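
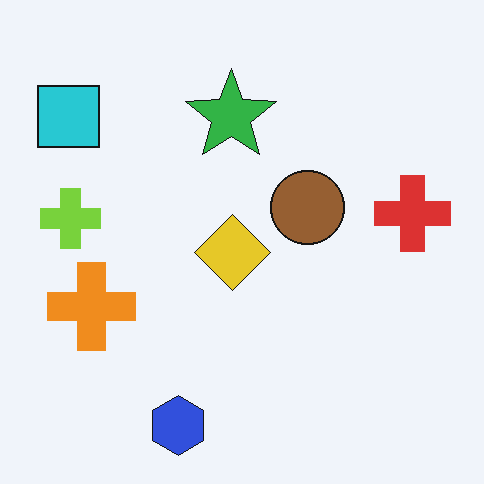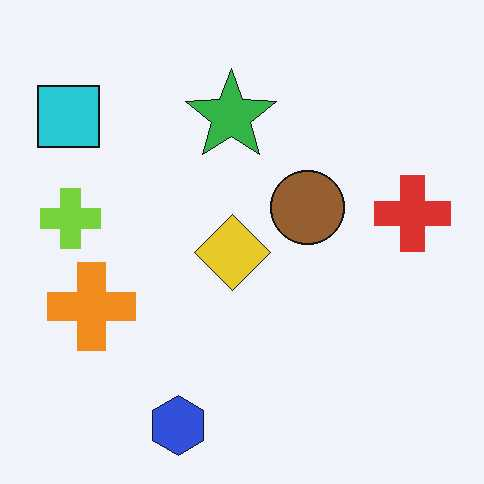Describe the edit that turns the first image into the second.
This is the original image given moderate JPEG compression.

Blocky 8×8 compression artifacts appear around shape edges and the flat background shows ringing — characteristic JPEG degradation.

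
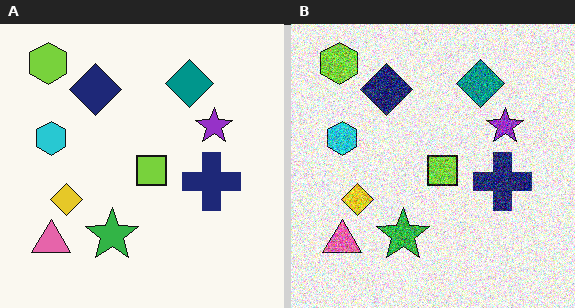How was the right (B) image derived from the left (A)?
The transformation is: degraded with heavy additive noise.

Random speckle covers the whole image, including the flat background.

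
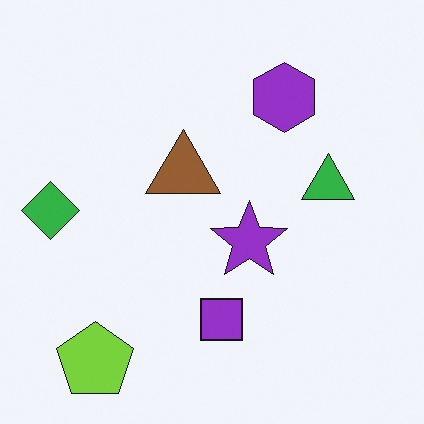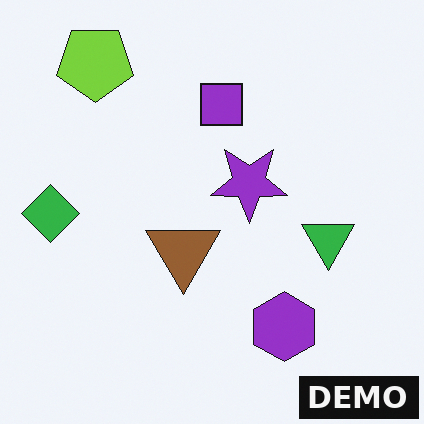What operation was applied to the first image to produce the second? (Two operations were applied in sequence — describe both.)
Flipped vertically (top ↔ bottom), then watermarked with the text "DEMO" in the lower-right corner.

The lime pentagon is in the bottom-left of the first image and the top-left of the second — shapes on opposite sides of the horizontal midline have swapped in a mirror flip. A dark label reading "DEMO" appears in the lower-right corner.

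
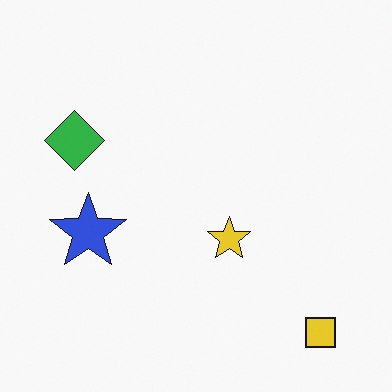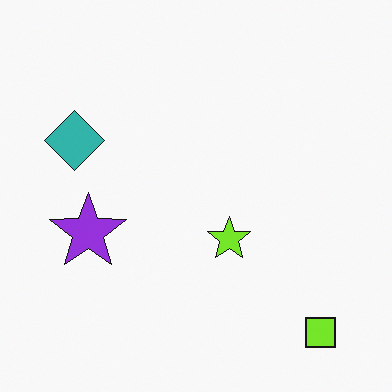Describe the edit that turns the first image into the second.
The transformation is: hue-shifted by a small amount.

Every shape's color has rotated by the same amount around the hue wheel — a uniform hue shift.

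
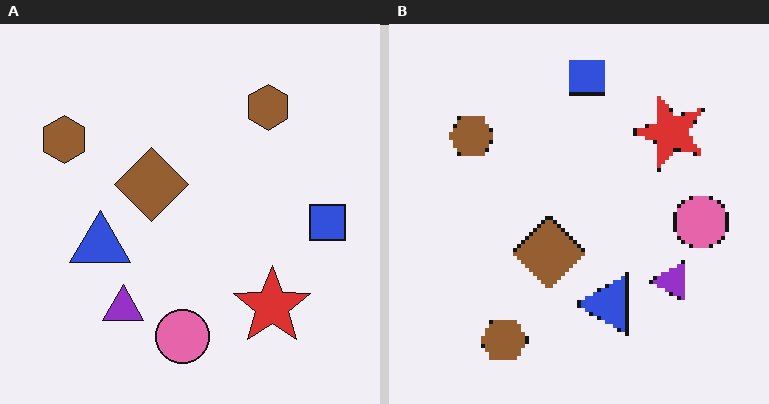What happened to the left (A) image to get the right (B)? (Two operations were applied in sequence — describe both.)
The right (B) image is the left (A) mildly pixelated, then rotated 90° counter-clockwise.

Shapes are reduced to large square blocks; fine edges and outlines are lost — a downscale-then-upscale (mosaic) effect. The blue square sits in the right of the left (A) image and the top of the right (B) — consistent with a whole-image 90° counter-clockwise rotation.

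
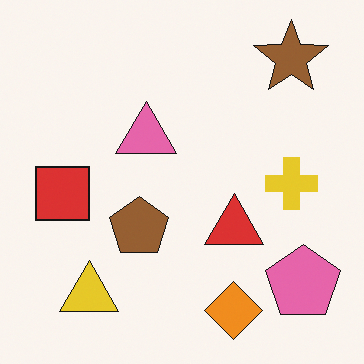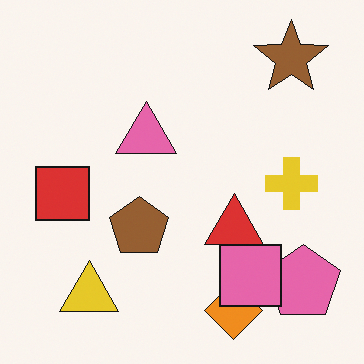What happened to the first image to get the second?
It was overlaid with an additional pink square.

A pink square appears in the second image that is absent from the first.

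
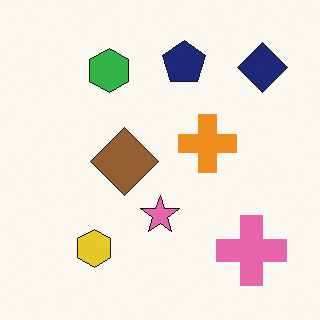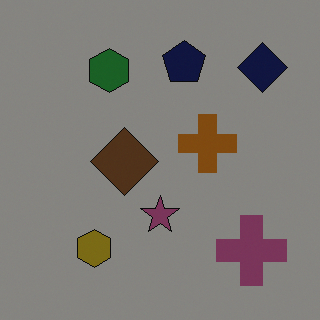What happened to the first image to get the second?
It was substantially darkened.

Every pixel — background and shapes alike — is uniformly darkened.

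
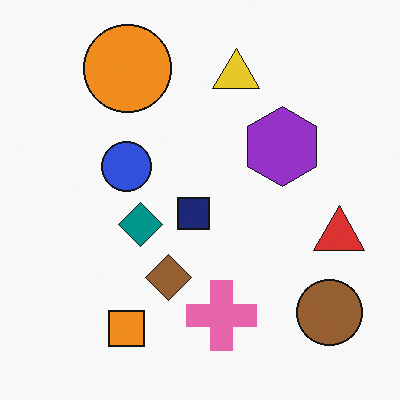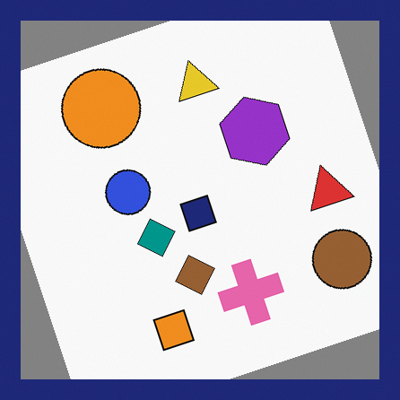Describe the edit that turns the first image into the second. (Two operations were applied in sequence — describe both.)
This is the original image rotated counter-clockwise by a clearly visible amount, then framed with a navy border.

Every shape is tilted by the same angle and the image corners show triangular fill wedges — a whole-image rotation by a non-right angle. A solid navy frame runs around the edge of the second image, with the content slightly shrunk inside it.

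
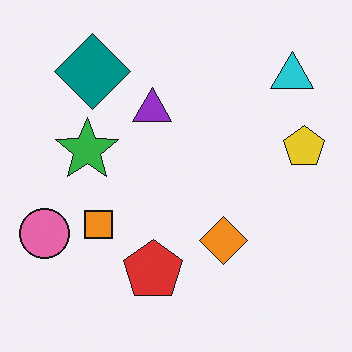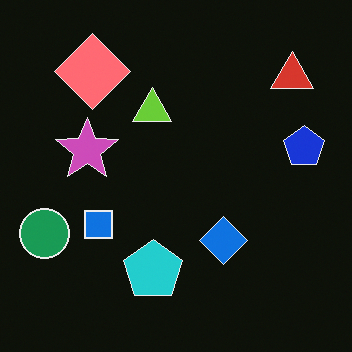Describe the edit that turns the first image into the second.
It was color-inverted (negative).

The light background has become dark and every shape's color is its complement — a photographic negative.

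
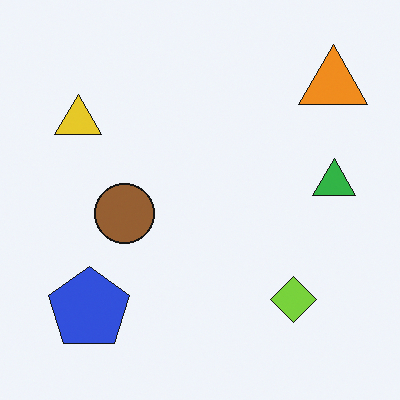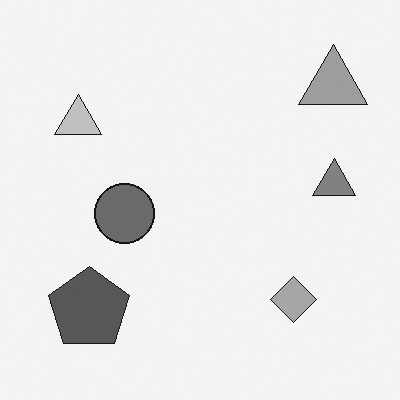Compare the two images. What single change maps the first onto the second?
It was converted to grayscale.

All color is removed — every shape is now a shade of grey.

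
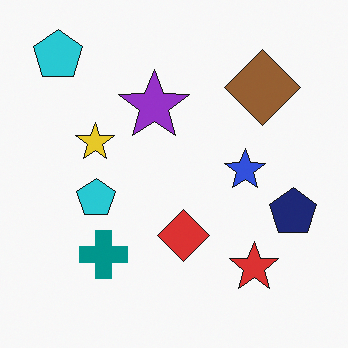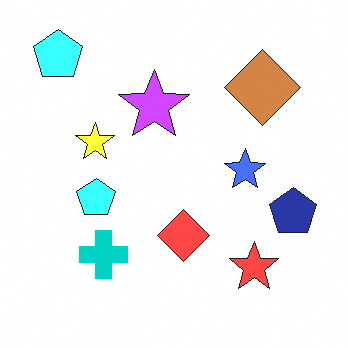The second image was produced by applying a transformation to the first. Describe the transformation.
Substantially brightened.

Every pixel — background and shapes alike — is uniformly brightened.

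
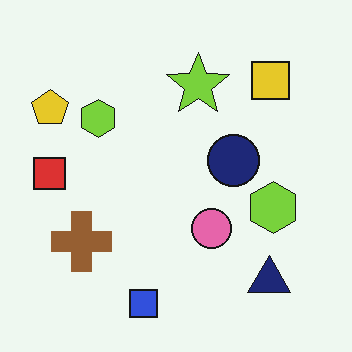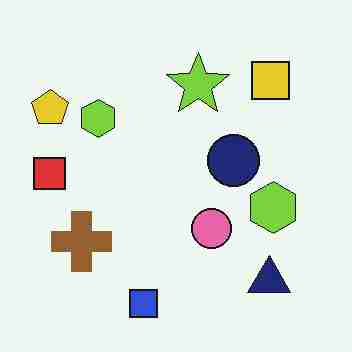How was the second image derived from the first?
This is the original image heavily JPEG-compressed with obvious blocking artifacts.

Blocky 8×8 compression artifacts appear around shape edges and the flat background shows ringing — characteristic JPEG degradation.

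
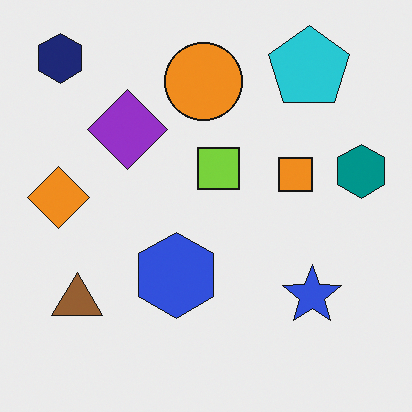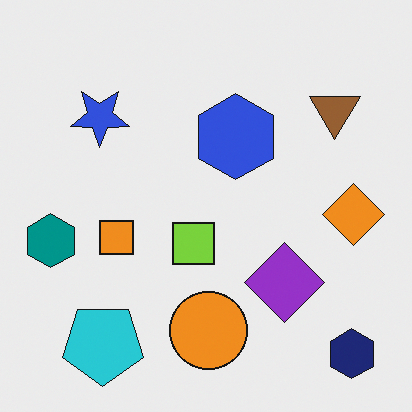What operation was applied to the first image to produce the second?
Rotated 180°.

The navy hexagon sits in the top-left of the first image and the bottom-right of the second — consistent with a whole-image 180° rotation.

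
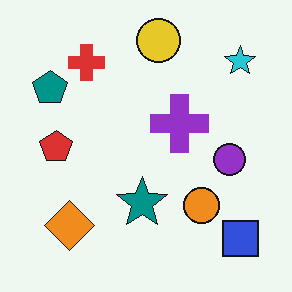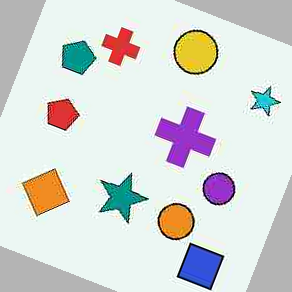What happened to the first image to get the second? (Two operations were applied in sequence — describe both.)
This is the original image degraded with heavy JPEG compression, then rotated clockwise by a clearly visible amount.

Blocky 8×8 compression artifacts appear around shape edges and the flat background shows ringing — characteristic JPEG degradation. Every shape is tilted by the same angle and the image corners show triangular fill wedges — a whole-image rotation by a non-right angle.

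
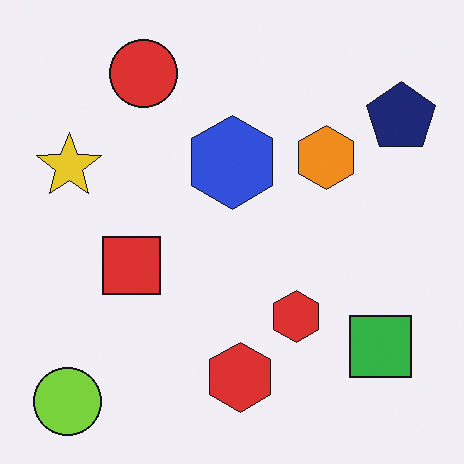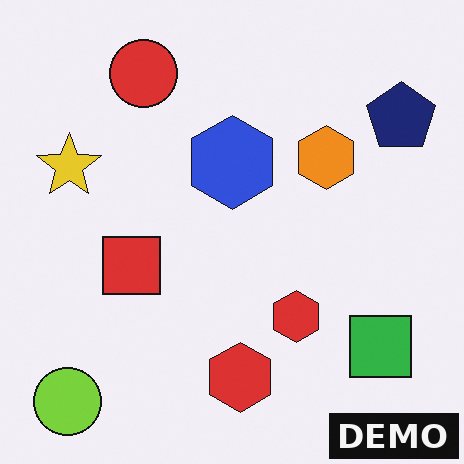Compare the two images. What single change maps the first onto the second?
The image was watermarked with the text "DEMO" in the lower-right corner.

A dark label reading "DEMO" appears in the lower-right corner.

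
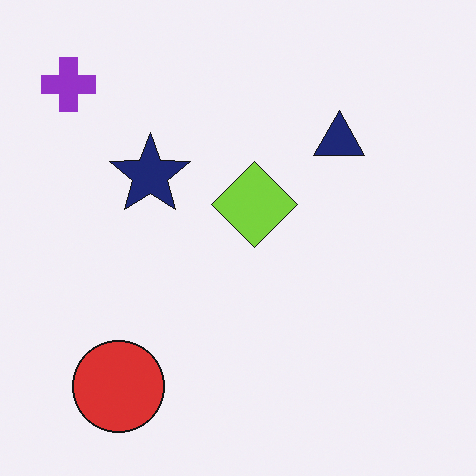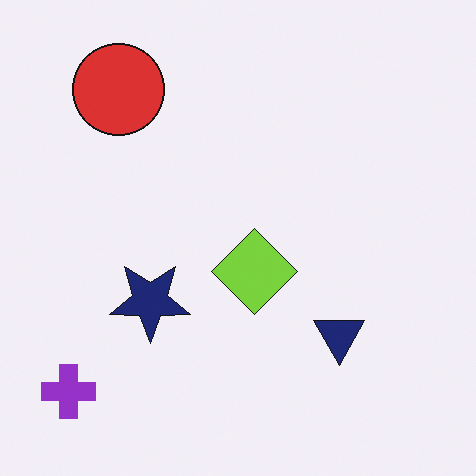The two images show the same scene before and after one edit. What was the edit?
This is the original image flipped vertically (top ↔ bottom).

The purple cross is in the top-left of the first image and the bottom-left of the second — shapes on opposite sides of the horizontal midline have swapped in a mirror flip.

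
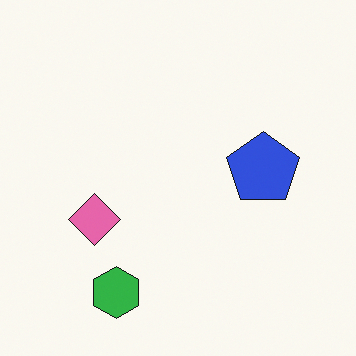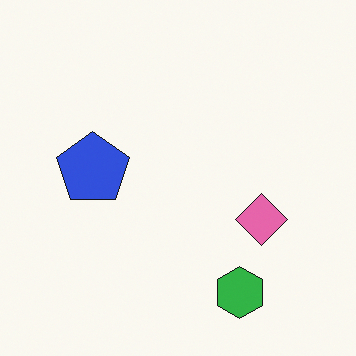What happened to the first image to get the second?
The image was flipped horizontally (left ↔ right).

The blue pentagon is in the right of the first image and the left of the second — shapes on opposite sides of the vertical midline have swapped in a mirror flip.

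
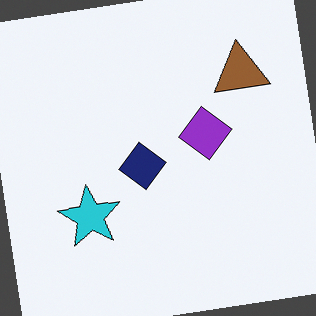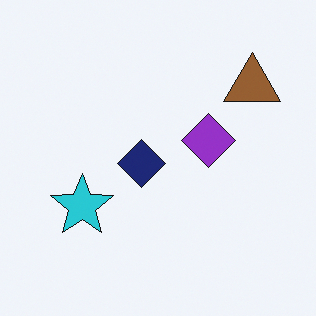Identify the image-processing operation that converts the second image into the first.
The first image is the second rotated counter-clockwise by a slight angle.

Every shape is tilted by the same angle and the image corners show triangular fill wedges — a whole-image rotation by a non-right angle.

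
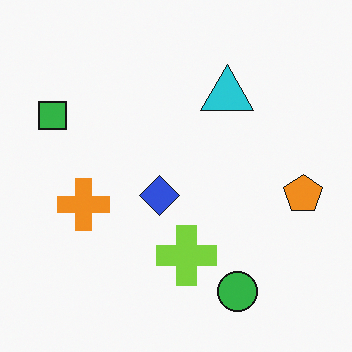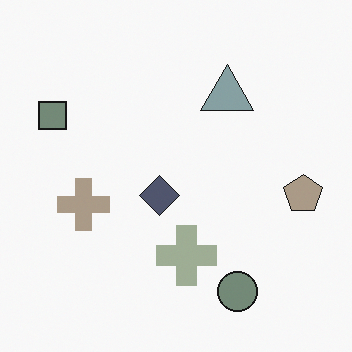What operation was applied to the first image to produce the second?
This is the original image heavily desaturated.

All colors are more muted and greyish — a global saturation change.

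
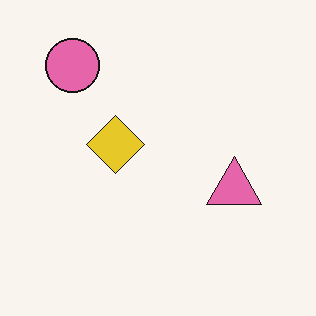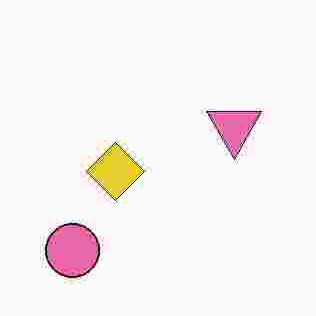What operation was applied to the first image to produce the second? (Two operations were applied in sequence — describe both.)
The image was heavily JPEG-compressed with obvious blocking artifacts, then flipped vertically (top ↔ bottom).

Blocky 8×8 compression artifacts appear around shape edges and the flat background shows ringing — characteristic JPEG degradation. The pink circle is in the top-left of the first image and the bottom-left of the second — shapes on opposite sides of the horizontal midline have swapped in a mirror flip.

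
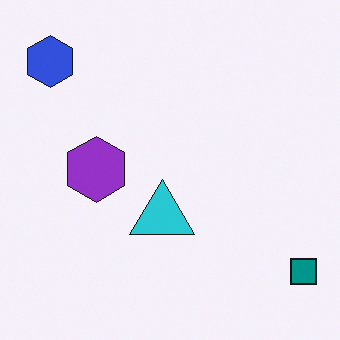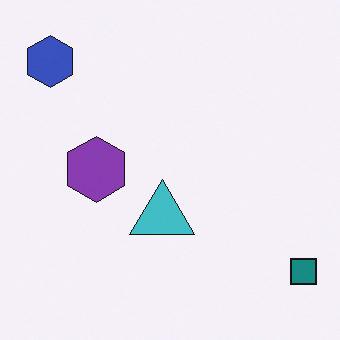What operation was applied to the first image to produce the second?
This is the original image slightly desaturated.

All colors are more muted and greyish — a global saturation change.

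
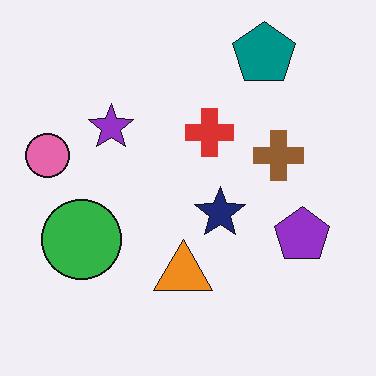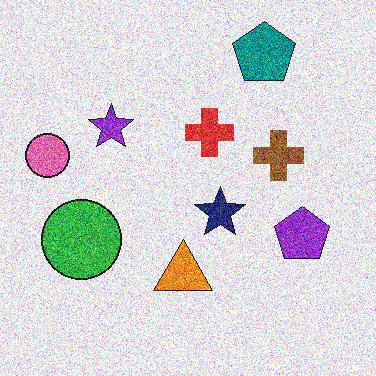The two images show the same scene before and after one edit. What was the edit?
The image was degraded with heavy additive noise.

Random speckle covers the whole image, including the flat background.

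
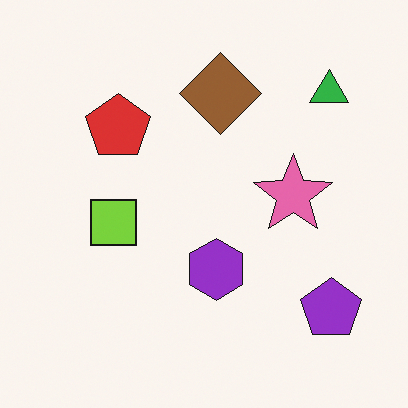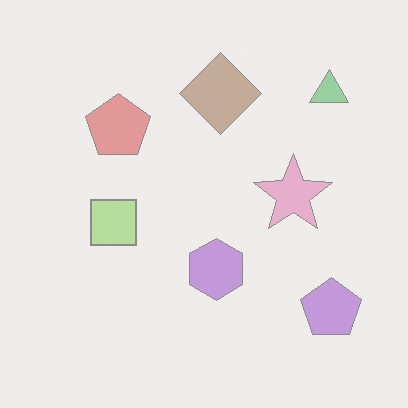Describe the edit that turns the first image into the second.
The transformation is: washed out (contrast reduced).

Tones are pushed toward mid-grey across the whole image — a global contrast change.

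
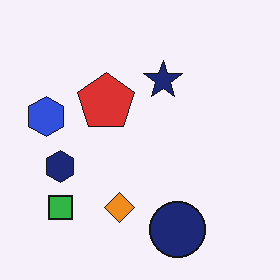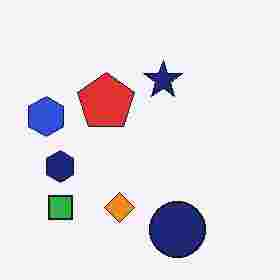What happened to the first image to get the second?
The transformation is: heavily JPEG-compressed with obvious blocking artifacts.

Blocky 8×8 compression artifacts appear around shape edges and the flat background shows ringing — characteristic JPEG degradation.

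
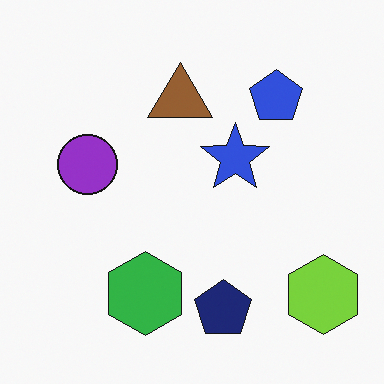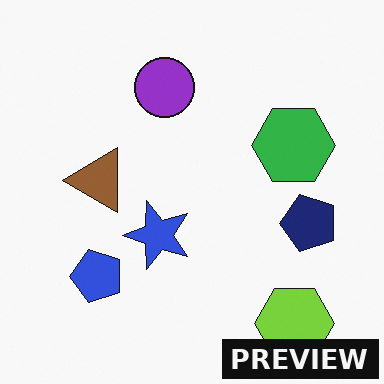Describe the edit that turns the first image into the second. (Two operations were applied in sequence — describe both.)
The second image is the first transposed (reflected across the top-left ↔ bottom-right diagonal), then watermarked with the text "PREVIEW" in the lower-right corner.

Shapes have swapped their row and column positions — what was in the top-right is now in the bottom-left — a diagonal reflection. A dark label reading "PREVIEW" appears in the lower-right corner.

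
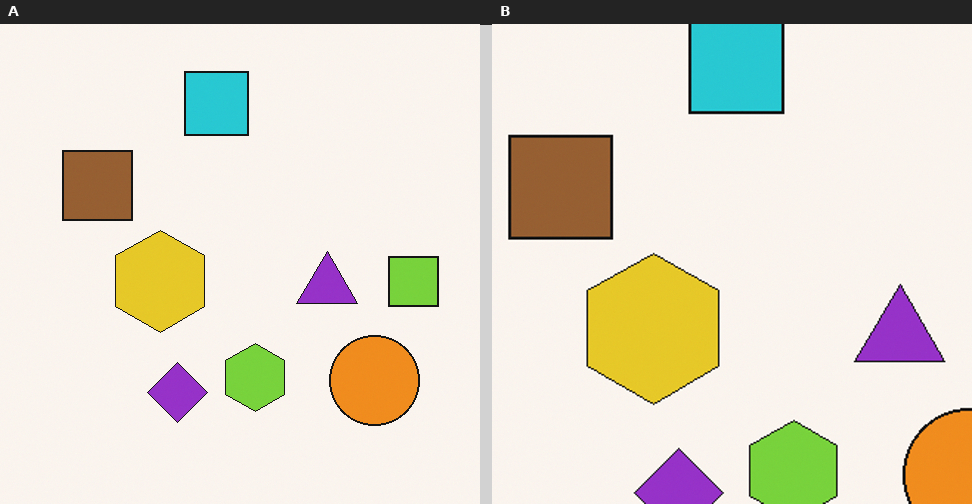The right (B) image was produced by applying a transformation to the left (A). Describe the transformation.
The image was cropped to a modestly smaller region and rescaled.

The visible shapes are larger and the field of view is narrower; shapes near the original edges may be partly or wholly outside the frame — a crop-and-rescale.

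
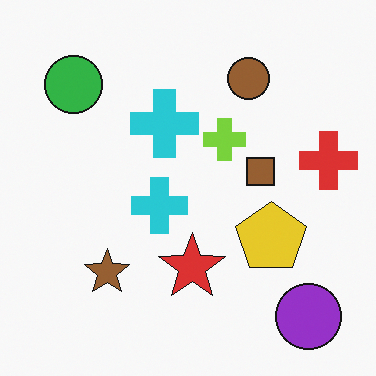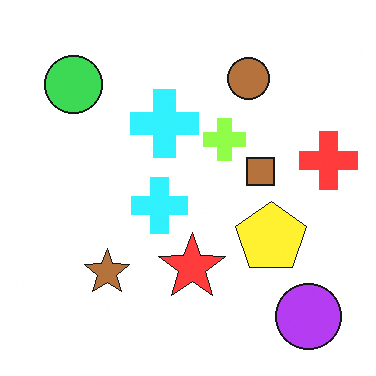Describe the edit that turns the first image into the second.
The transformation is: slightly brightened.

Every pixel — background and shapes alike — is uniformly brightened.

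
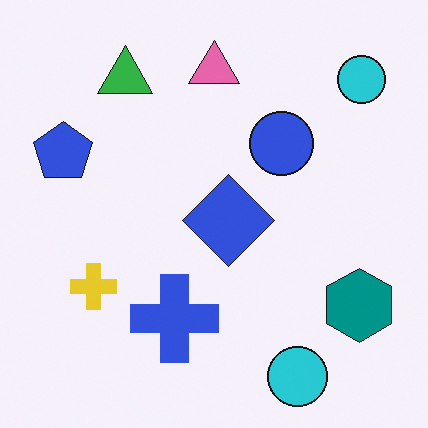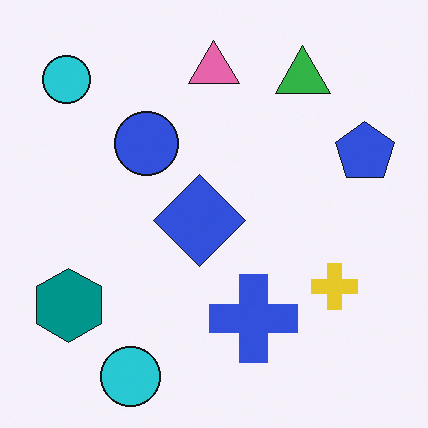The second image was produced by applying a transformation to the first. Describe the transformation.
The transformation is: flipped horizontally (left ↔ right).

The blue pentagon is in the left of the first image and the right of the second — shapes on opposite sides of the vertical midline have swapped in a mirror flip.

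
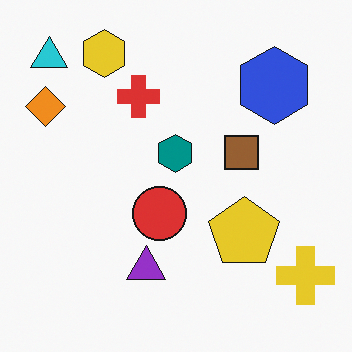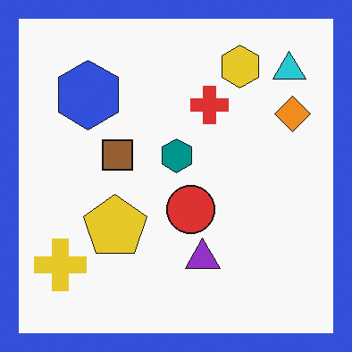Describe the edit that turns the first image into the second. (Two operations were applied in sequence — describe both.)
It was flipped horizontally (left ↔ right), then framed with a blue border.

The orange diamond is in the top-left of the first image and the top-right of the second — shapes on opposite sides of the vertical midline have swapped in a mirror flip. A solid blue frame runs around the edge of the second image, with the content slightly shrunk inside it.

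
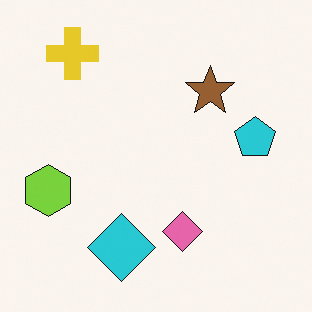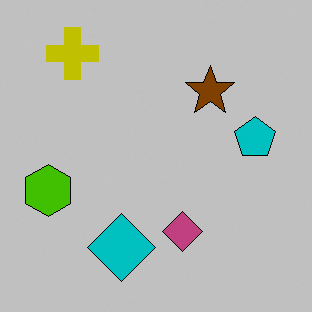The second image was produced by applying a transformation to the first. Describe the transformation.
It was heavily posterized to just a handful of flat colors.

Each flat color has snapped to a coarser quantized level — most visibly, the near-white background has dropped to a flat grey.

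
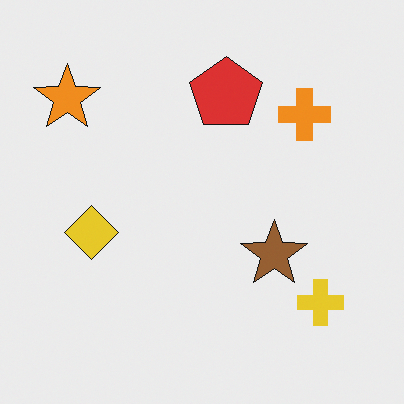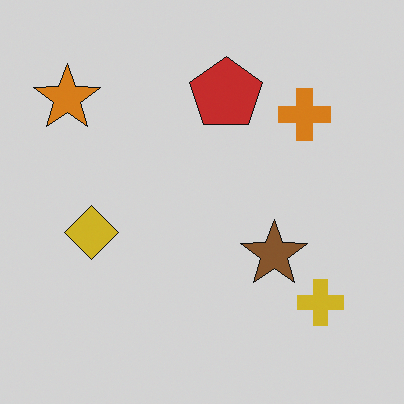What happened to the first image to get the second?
It was darkened a little.

Every pixel — background and shapes alike — is uniformly darkened.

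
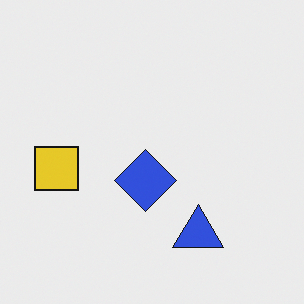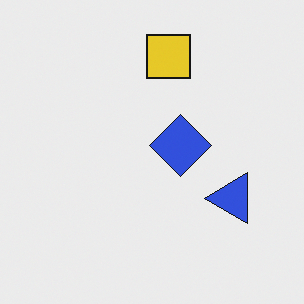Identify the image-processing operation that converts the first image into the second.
The transformation is: transposed (reflected across the top-left ↔ bottom-right diagonal).

Shapes have swapped their row and column positions — what was in the top-right is now in the bottom-left — a diagonal reflection.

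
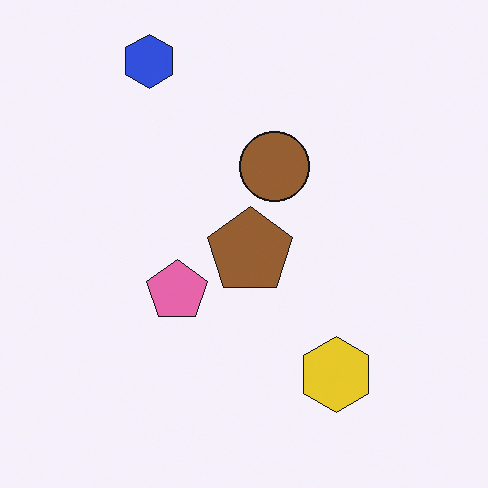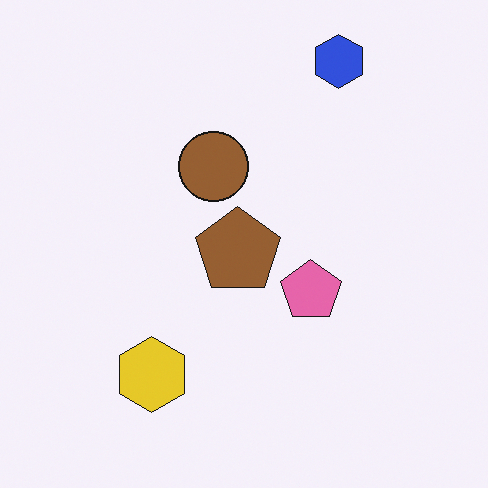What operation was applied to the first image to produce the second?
The image was flipped horizontally (left ↔ right).

The blue hexagon is in the top-left of the first image and the top-right of the second — shapes on opposite sides of the vertical midline have swapped in a mirror flip.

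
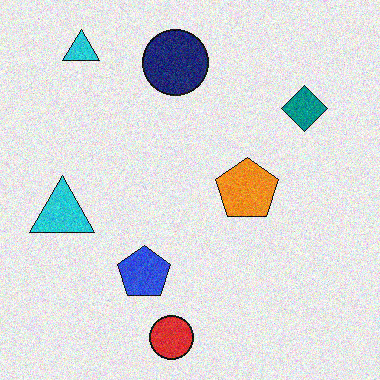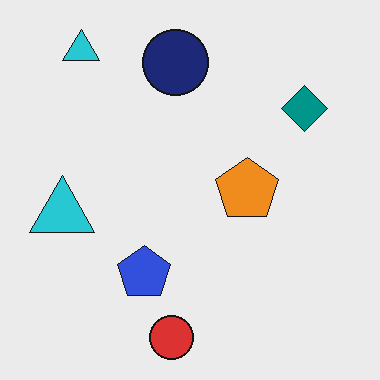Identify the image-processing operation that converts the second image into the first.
It was degraded with visible gaussian noise.

Random speckle covers the whole image, including the flat background.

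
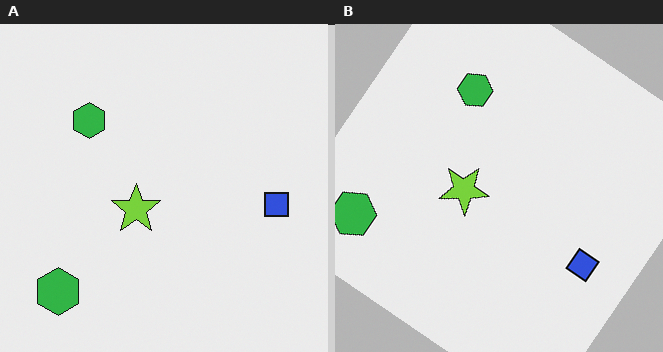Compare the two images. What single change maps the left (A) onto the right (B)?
Rotated clockwise by a large amount — several tens of degrees.

Every shape is tilted by the same angle and the image corners show triangular fill wedges — a whole-image rotation by a non-right angle.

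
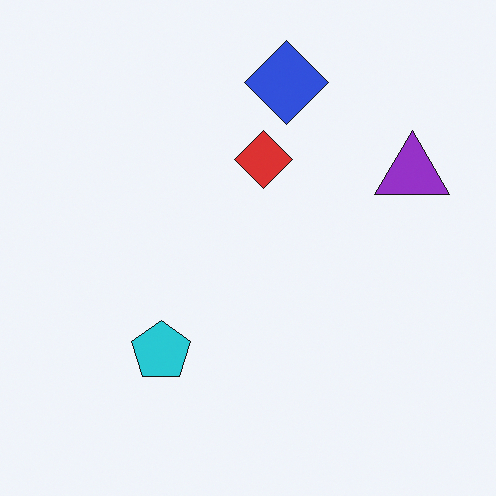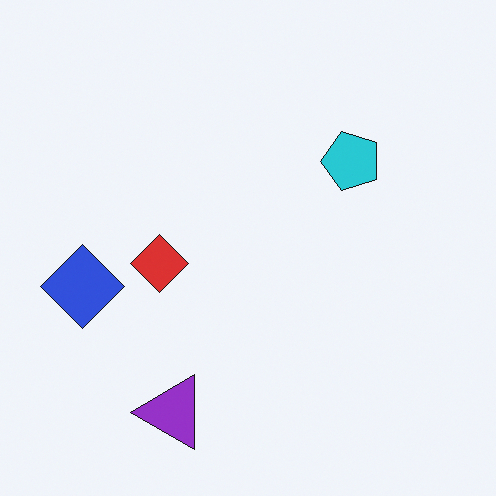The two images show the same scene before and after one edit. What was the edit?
This is the original image transposed (reflected across the top-left ↔ bottom-right diagonal).

Shapes have swapped their row and column positions — what was in the top-right is now in the bottom-left — a diagonal reflection.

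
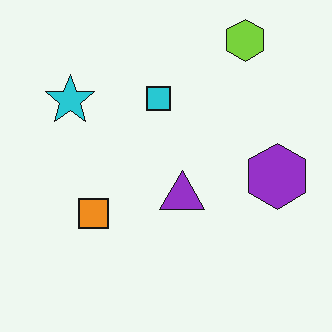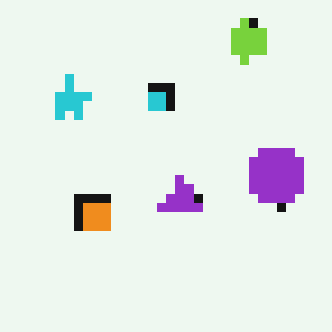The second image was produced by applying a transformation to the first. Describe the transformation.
Coarsely pixelated.

Shapes are reduced to large square blocks; fine edges and outlines are lost — a downscale-then-upscale (mosaic) effect.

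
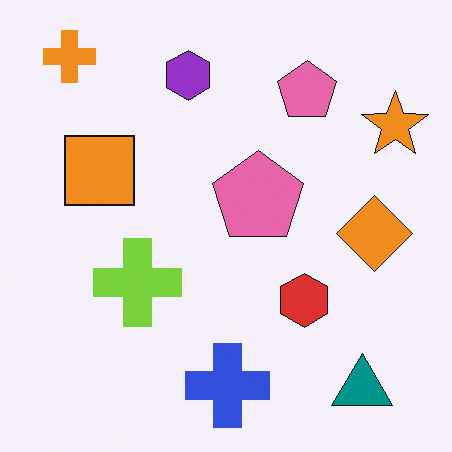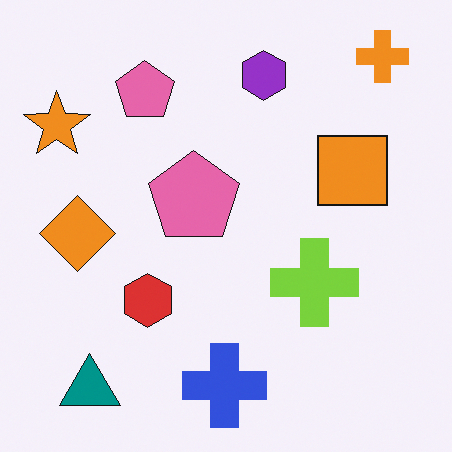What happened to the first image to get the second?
It was flipped horizontally (left ↔ right).

The orange star is in the top-right of the first image and the top-left of the second — shapes on opposite sides of the vertical midline have swapped in a mirror flip.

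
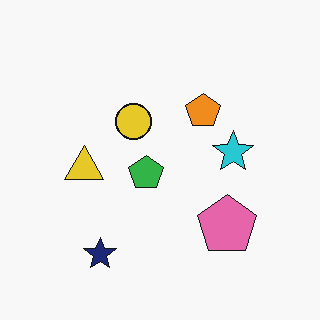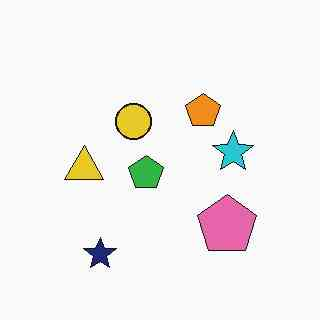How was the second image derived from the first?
The transformation is: given moderate JPEG compression.

Blocky 8×8 compression artifacts appear around shape edges and the flat background shows ringing — characteristic JPEG degradation.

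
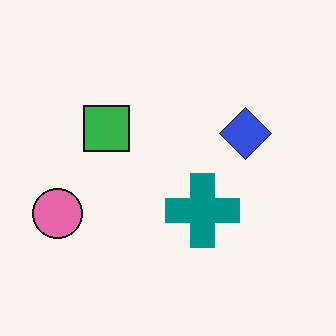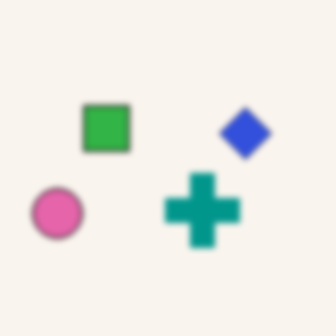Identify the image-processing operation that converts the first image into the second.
The image was moderately blurred.

Shape edges and outlines are uniformly softened across the whole image.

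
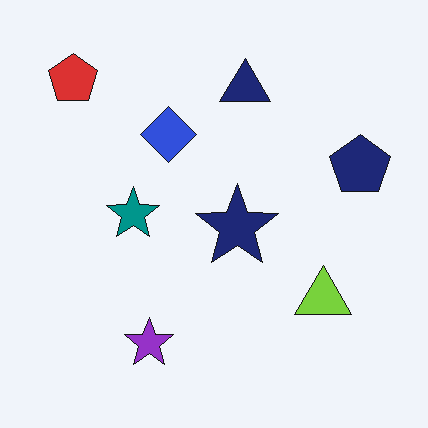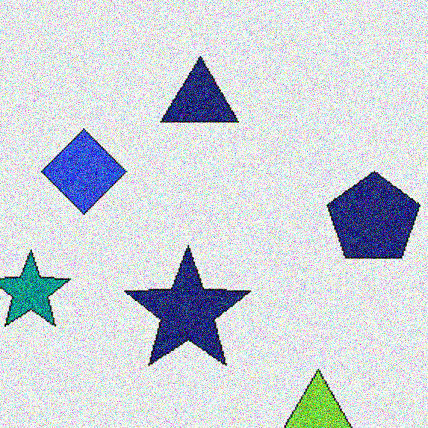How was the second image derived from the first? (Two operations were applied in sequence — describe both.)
It was cropped to a modestly smaller region and rescaled, then degraded with heavy additive noise.

The visible shapes are larger and the field of view is narrower; shapes near the original edges may be partly or wholly outside the frame — a crop-and-rescale. Random speckle covers the whole image, including the flat background.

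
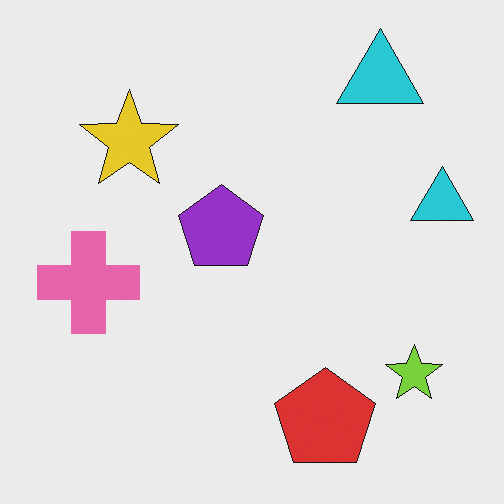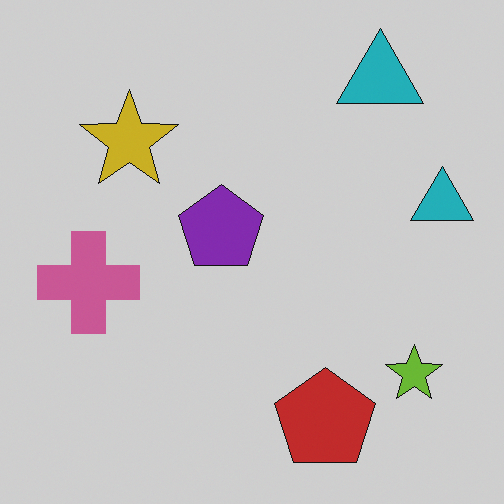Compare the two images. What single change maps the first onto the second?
The image was slightly darkened.

Every pixel — background and shapes alike — is uniformly darkened.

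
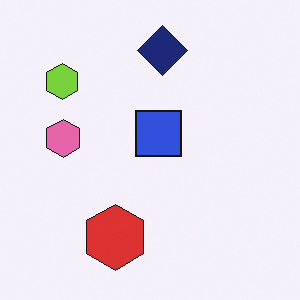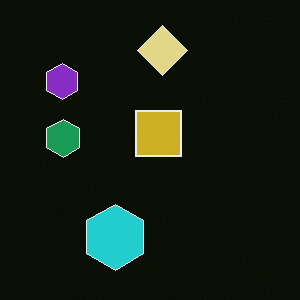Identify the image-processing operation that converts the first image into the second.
The second image is the first color-inverted (negative).

The light background has become dark and every shape's color is its complement — a photographic negative.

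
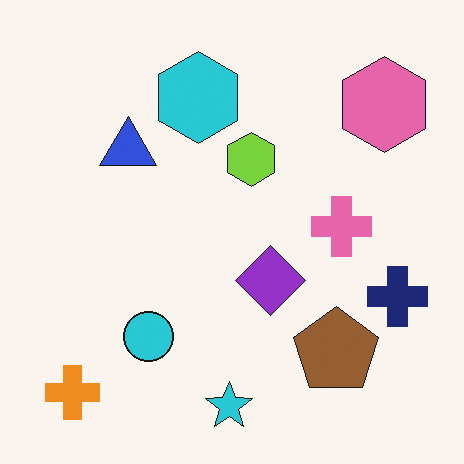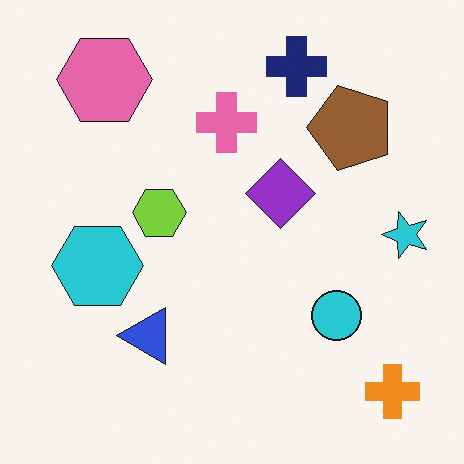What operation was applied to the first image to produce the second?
Rotated 90° counter-clockwise.

The orange cross sits in the bottom-left of the first image and the bottom-right of the second — consistent with a whole-image 90° counter-clockwise rotation.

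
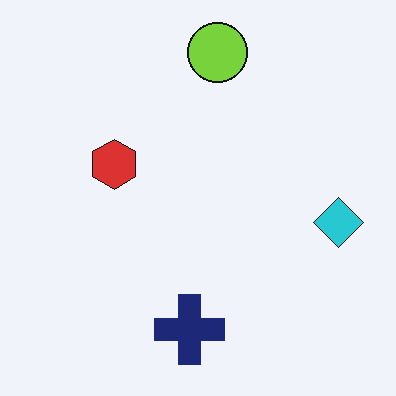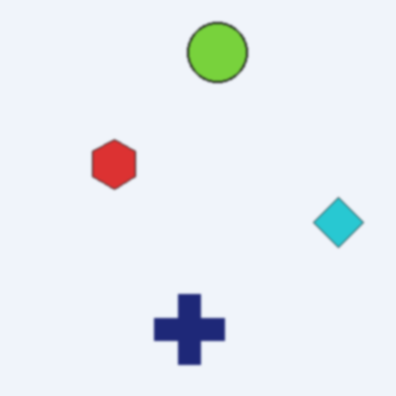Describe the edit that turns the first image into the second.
The image was given a subtle gaussian blur.

Shape edges and outlines are uniformly softened across the whole image.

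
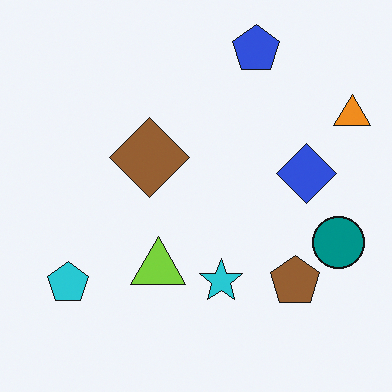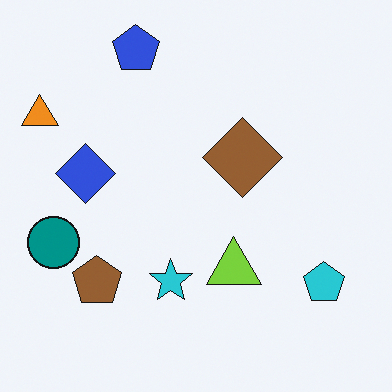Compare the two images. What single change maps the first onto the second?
The second image is the first flipped horizontally (left ↔ right).

The orange triangle is in the top-right of the first image and the top-left of the second — shapes on opposite sides of the vertical midline have swapped in a mirror flip.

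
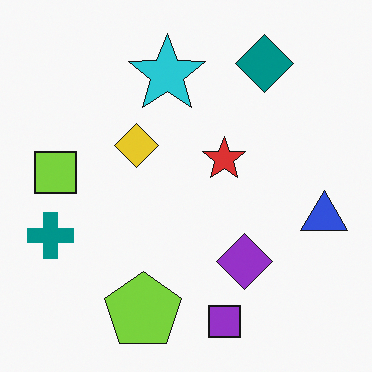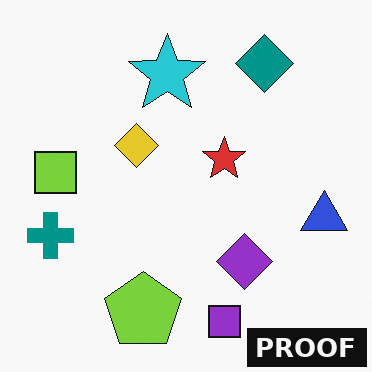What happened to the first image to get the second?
The second image is the first watermarked with the text "PROOF" in the lower-right corner.

A dark label reading "PROOF" appears in the lower-right corner.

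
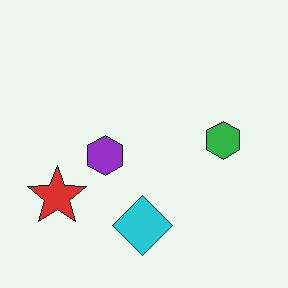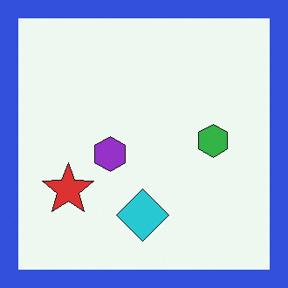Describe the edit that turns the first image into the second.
Framed with a blue border.

A solid blue frame runs around the edge of the second image, with the content slightly shrunk inside it.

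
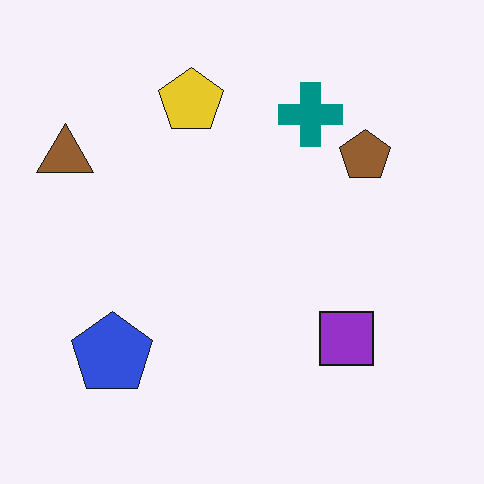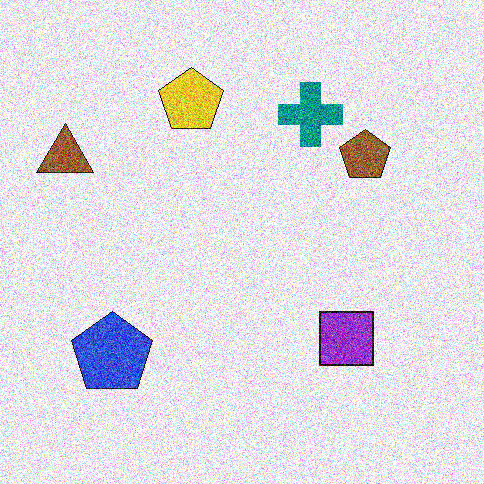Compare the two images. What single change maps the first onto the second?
The image was degraded with a thick layer of grain.

Random speckle covers the whole image, including the flat background.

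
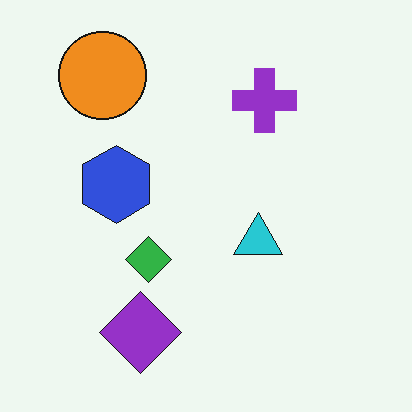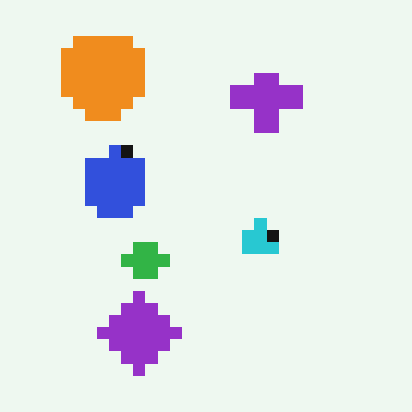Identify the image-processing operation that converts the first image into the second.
The image was coarsely pixelated.

Shapes are reduced to large square blocks; fine edges and outlines are lost — a downscale-then-upscale (mosaic) effect.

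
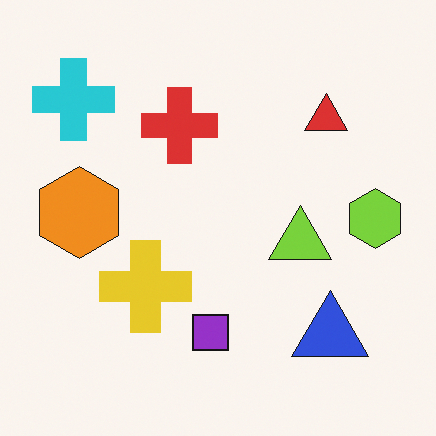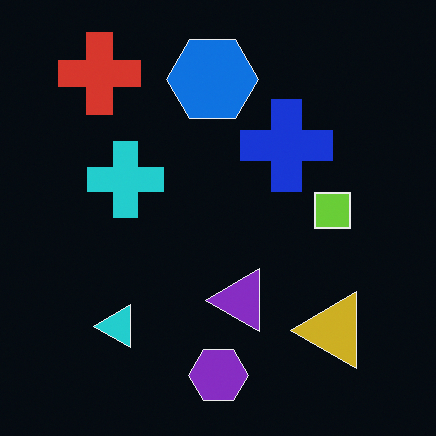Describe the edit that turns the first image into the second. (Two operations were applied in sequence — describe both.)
Color-inverted (negative), then transposed (reflected across the top-left ↔ bottom-right diagonal).

The light background has become dark and every shape's color is its complement — a photographic negative. Shapes have swapped their row and column positions — what was in the top-right is now in the bottom-left — a diagonal reflection.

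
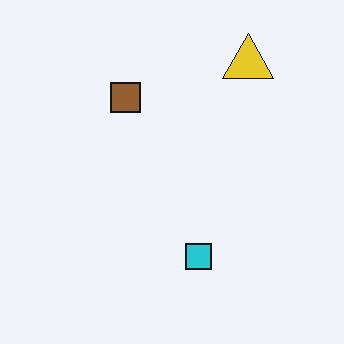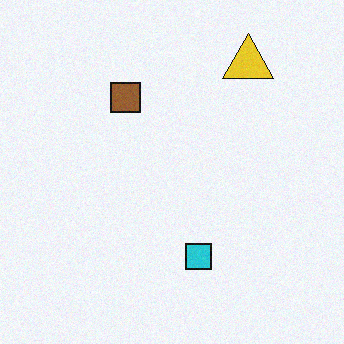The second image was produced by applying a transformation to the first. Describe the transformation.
It was degraded with a light layer of grain.

Random speckle covers the whole image, including the flat background.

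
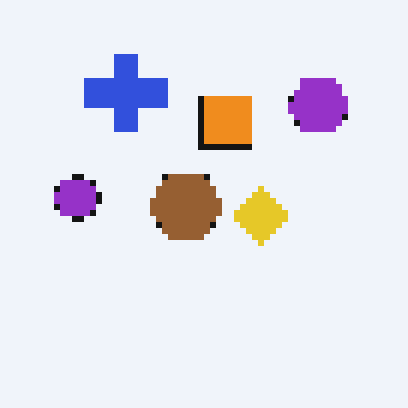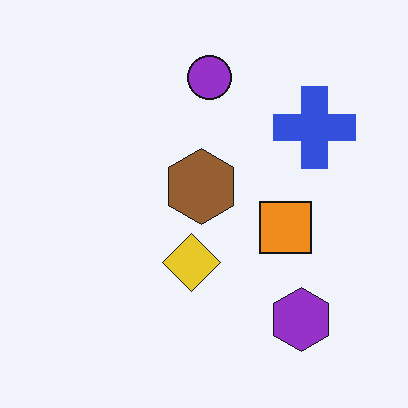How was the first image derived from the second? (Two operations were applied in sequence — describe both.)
The first image is the second rotated 90° counter-clockwise, then moderately pixelated.

The purple hexagon sits in the bottom-right of the second image and the top-right of the first — consistent with a whole-image 90° counter-clockwise rotation. Shapes are reduced to large square blocks; fine edges and outlines are lost — a downscale-then-upscale (mosaic) effect.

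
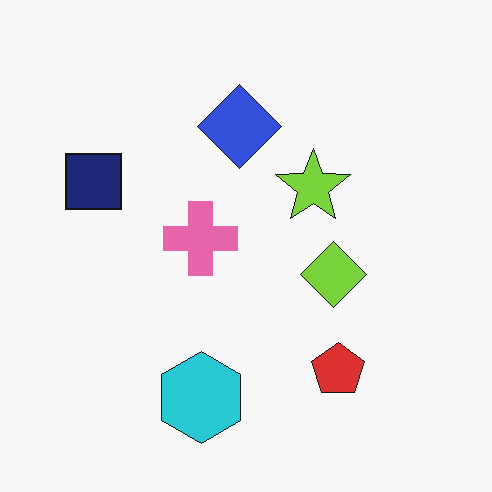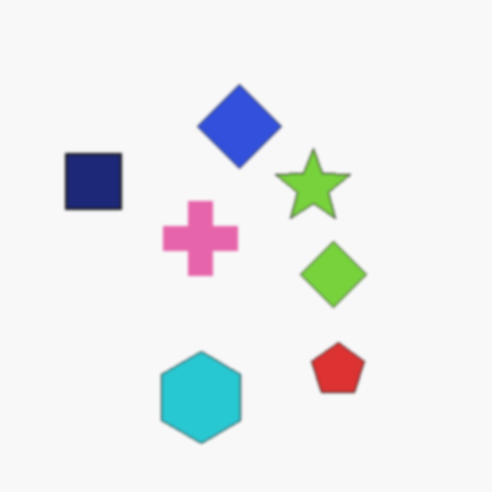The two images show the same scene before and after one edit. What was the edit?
The image was given a subtle gaussian blur.

Shape edges and outlines are uniformly softened across the whole image.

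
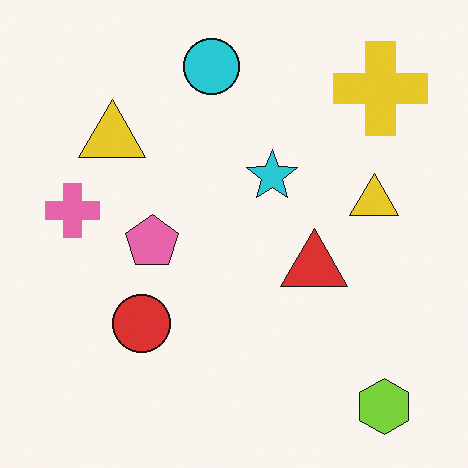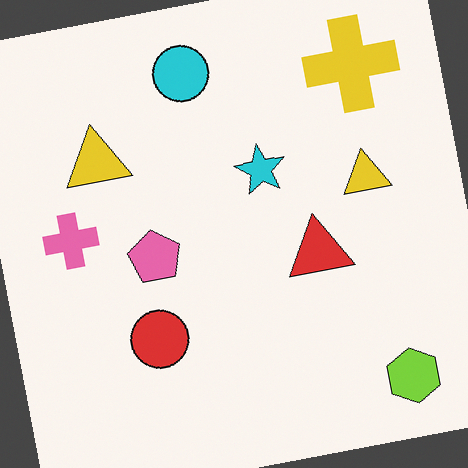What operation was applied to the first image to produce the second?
The image was rotated counter-clockwise by a small amount.

Every shape is tilted by the same angle and the image corners show triangular fill wedges — a whole-image rotation by a non-right angle.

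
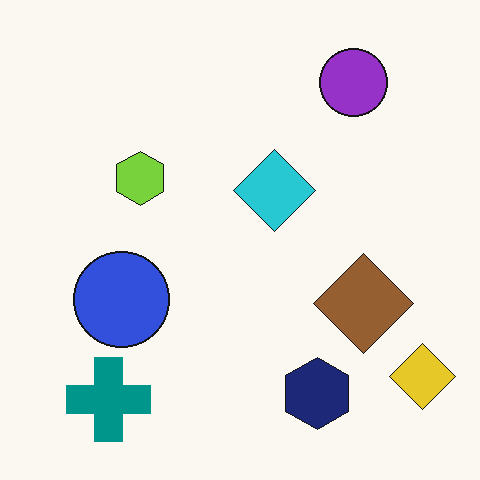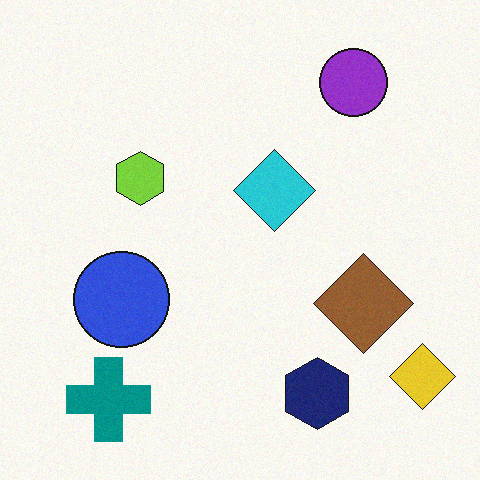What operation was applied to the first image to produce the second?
The image was degraded with subtle gaussian noise.

Random speckle covers the whole image, including the flat background.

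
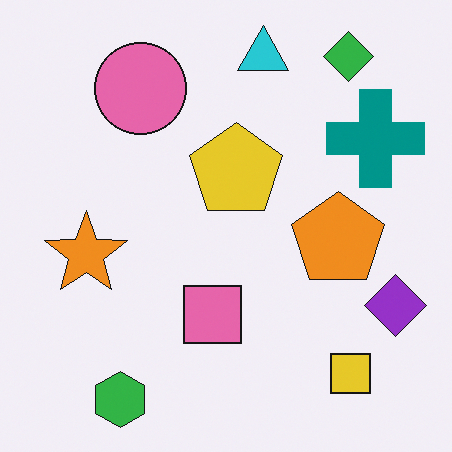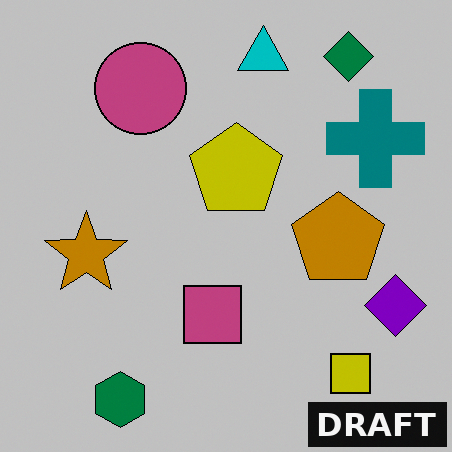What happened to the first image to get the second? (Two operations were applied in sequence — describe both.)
It was heavily posterized to just a handful of flat colors, then watermarked with the text "DRAFT" in the lower-right corner.

Each flat color has snapped to a coarser quantized level — most visibly, the near-white background has dropped to a flat grey. A dark label reading "DRAFT" appears in the lower-right corner.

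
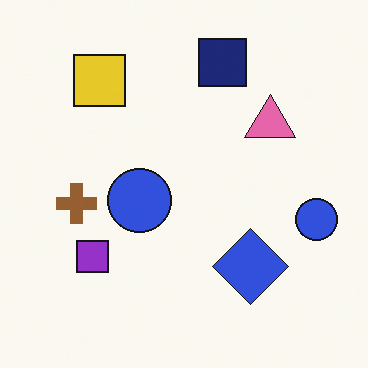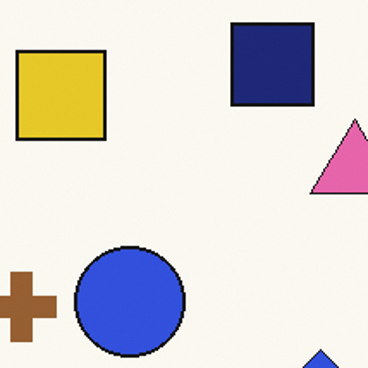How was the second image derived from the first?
The image was cropped tightly and scaled back up.

The visible shapes are larger and the field of view is narrower; shapes near the original edges may be partly or wholly outside the frame — a crop-and-rescale.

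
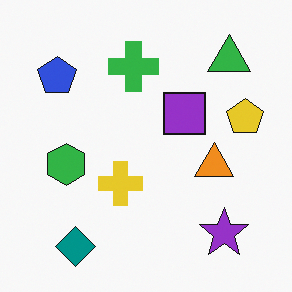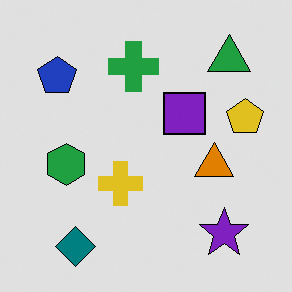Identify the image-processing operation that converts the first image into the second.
It was posterized to a reduced palette.

Each flat color has snapped to a coarser quantized level — most visibly, the near-white background has dropped to a flat grey.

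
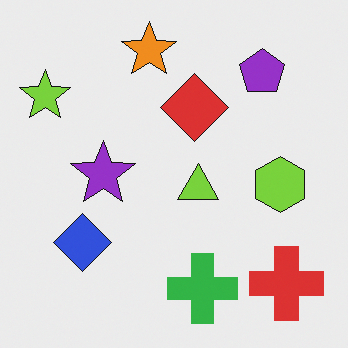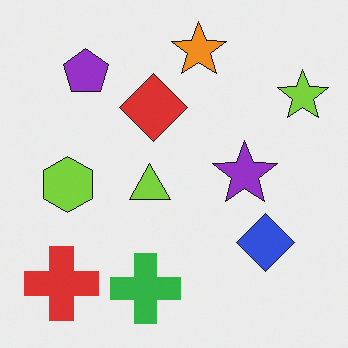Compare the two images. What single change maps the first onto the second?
Flipped horizontally (left ↔ right).

The lime star is in the top-left of the first image and the top-right of the second — shapes on opposite sides of the vertical midline have swapped in a mirror flip.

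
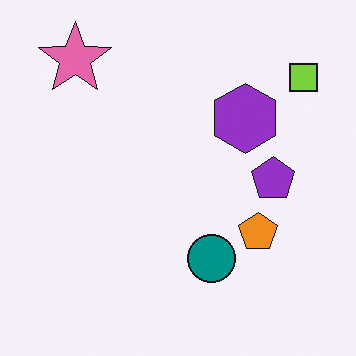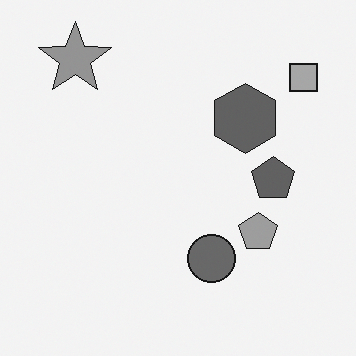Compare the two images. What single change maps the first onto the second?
Converted to grayscale.

All color is removed — every shape is now a shade of grey.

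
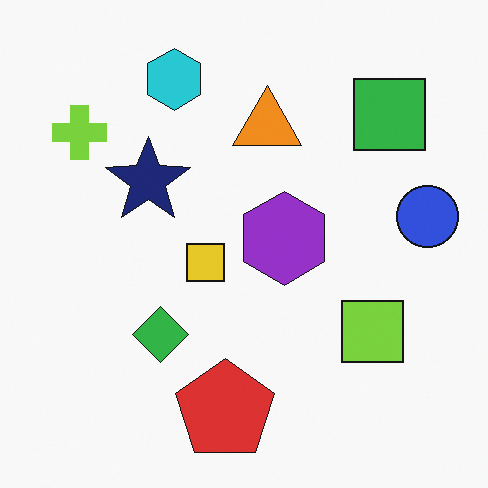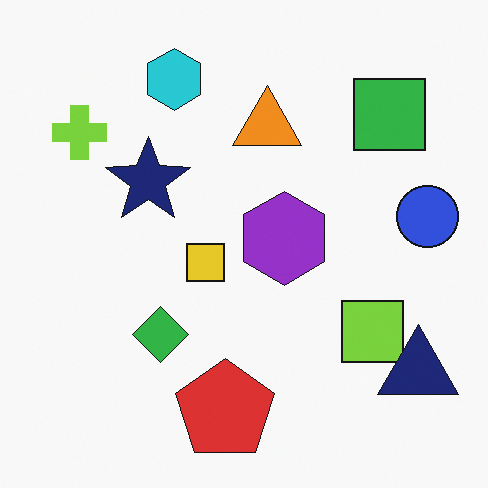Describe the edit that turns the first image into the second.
The image was overlaid with an additional navy triangle.

A navy triangle appears in the second image that is absent from the first.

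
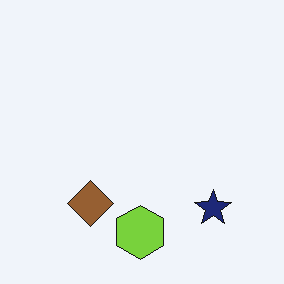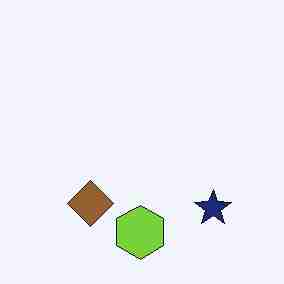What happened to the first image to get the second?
The transformation is: degraded with heavy JPEG compression.

Blocky 8×8 compression artifacts appear around shape edges and the flat background shows ringing — characteristic JPEG degradation.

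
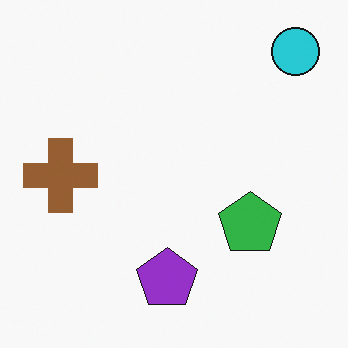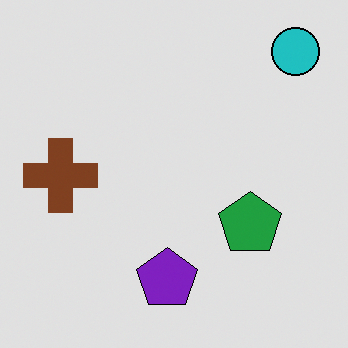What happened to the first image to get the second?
Posterized to a reduced palette.

Each flat color has snapped to a coarser quantized level — most visibly, the near-white background has dropped to a flat grey.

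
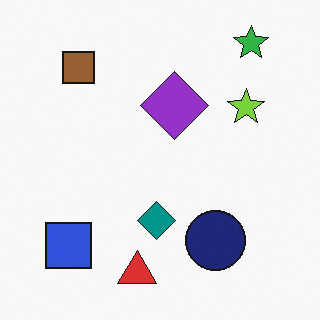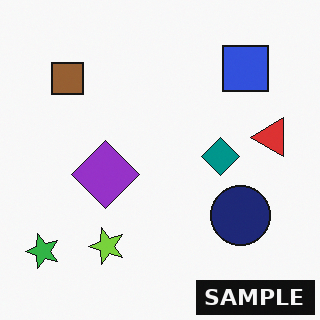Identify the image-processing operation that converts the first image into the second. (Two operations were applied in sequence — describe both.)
It was transposed (reflected across the top-left ↔ bottom-right diagonal), then watermarked with the text "SAMPLE" in the lower-right corner.

Shapes have swapped their row and column positions — what was in the top-right is now in the bottom-left — a diagonal reflection. A dark label reading "SAMPLE" appears in the lower-right corner.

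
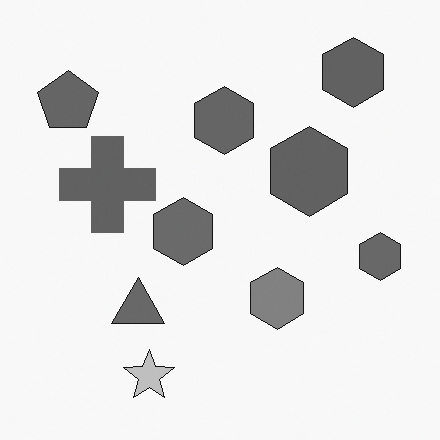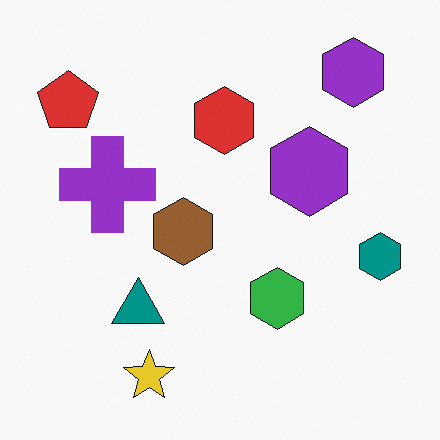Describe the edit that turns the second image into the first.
The first image is the second converted to grayscale.

All color is removed — every shape is now a shade of grey.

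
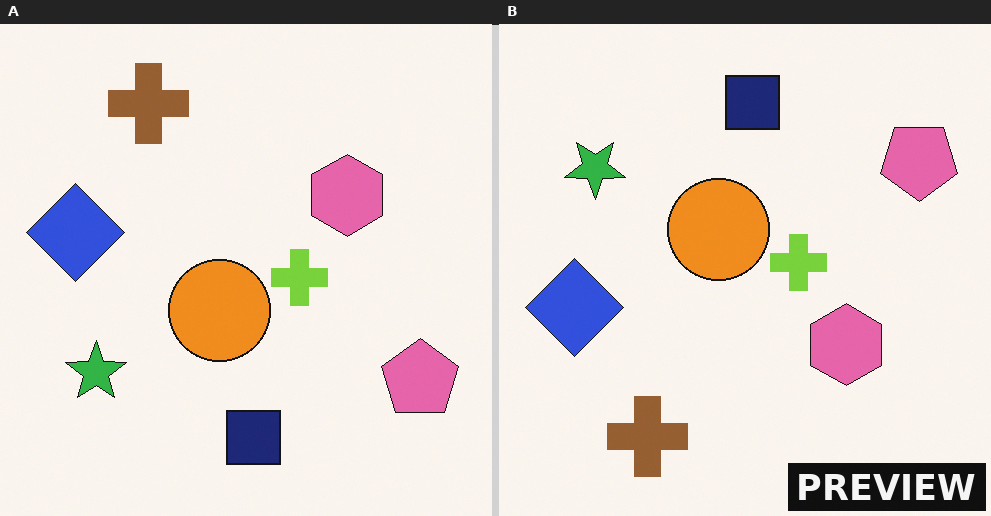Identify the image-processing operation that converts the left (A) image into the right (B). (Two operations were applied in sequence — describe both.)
This is the original image flipped vertically (top ↔ bottom), then watermarked with the text "PREVIEW" in the lower-right corner.

The brown cross is in the top-left of the left (A) image and the bottom-left of the right (B) — shapes on opposite sides of the horizontal midline have swapped in a mirror flip. A dark label reading "PREVIEW" appears in the lower-right corner.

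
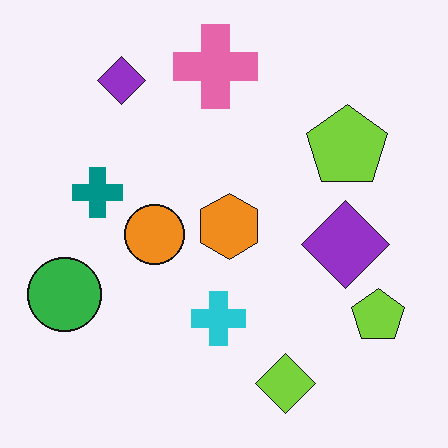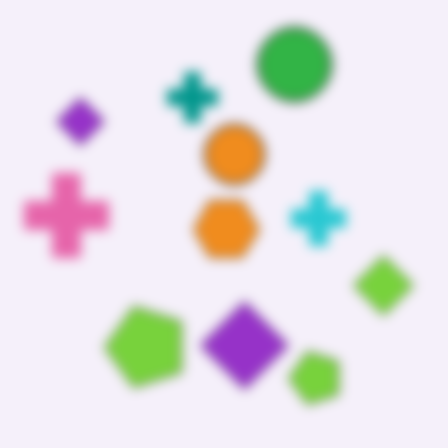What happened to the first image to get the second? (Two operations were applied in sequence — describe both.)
This is the original image transposed (reflected across the top-left ↔ bottom-right diagonal), then heavily blurred.

Shapes have swapped their row and column positions — what was in the top-right is now in the bottom-left — a diagonal reflection. Shape edges and outlines are uniformly softened across the whole image.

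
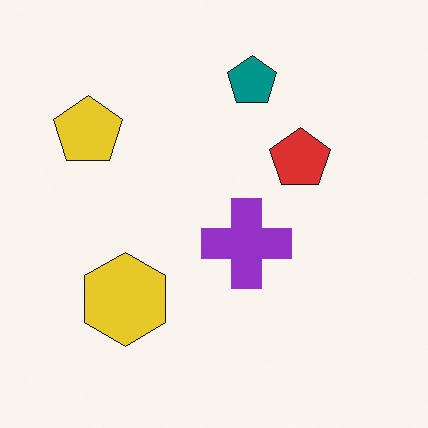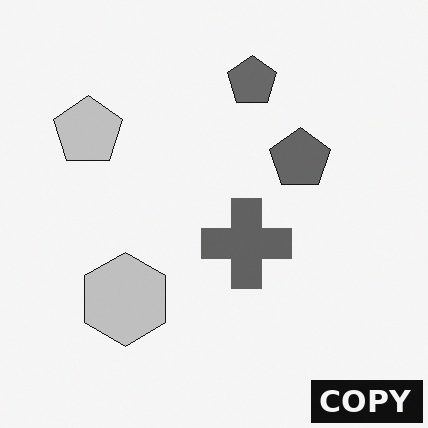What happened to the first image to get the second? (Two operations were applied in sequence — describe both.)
The transformation is: converted to grayscale, then watermarked with the text "COPY" in the lower-right corner.

All color is removed — every shape is now a shade of grey. A dark label reading "COPY" appears in the lower-right corner.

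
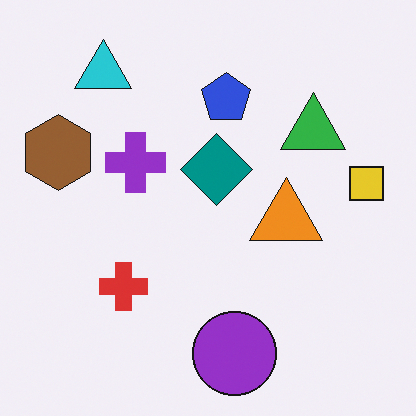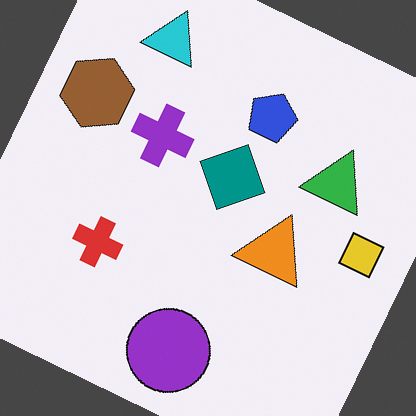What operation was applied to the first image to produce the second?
The second image is the first rotated clockwise by a moderate amount.

Every shape is tilted by the same angle and the image corners show triangular fill wedges — a whole-image rotation by a non-right angle.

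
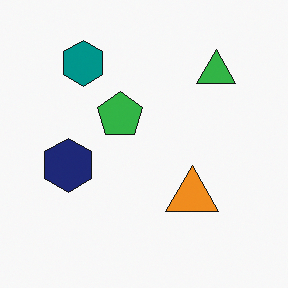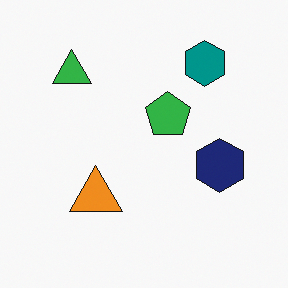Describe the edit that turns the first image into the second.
The second image is the first flipped horizontally (left ↔ right).

The navy hexagon is in the left of the first image and the right of the second — shapes on opposite sides of the vertical midline have swapped in a mirror flip.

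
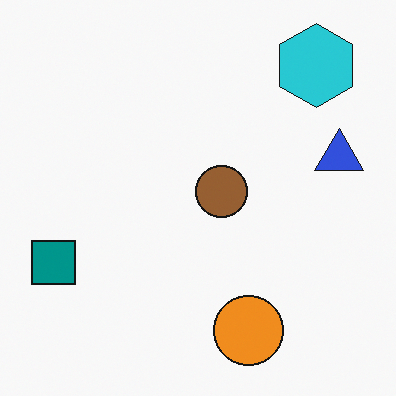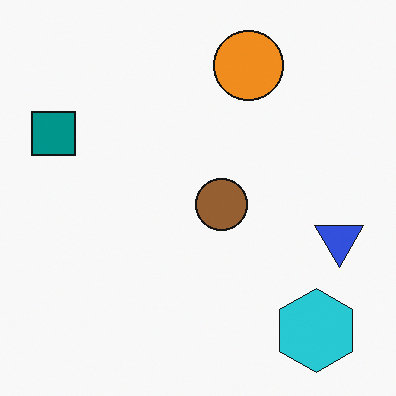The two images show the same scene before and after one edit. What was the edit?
The second image is the first flipped vertically (top ↔ bottom).

The cyan hexagon is in the top-right of the first image and the bottom-right of the second — shapes on opposite sides of the horizontal midline have swapped in a mirror flip.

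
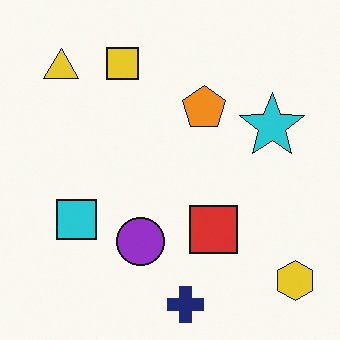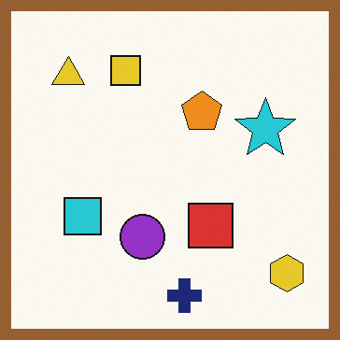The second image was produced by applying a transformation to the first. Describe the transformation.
It was framed with a brown border.

A solid brown frame runs around the edge of the second image, with the content slightly shrunk inside it.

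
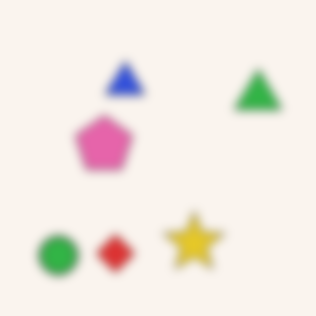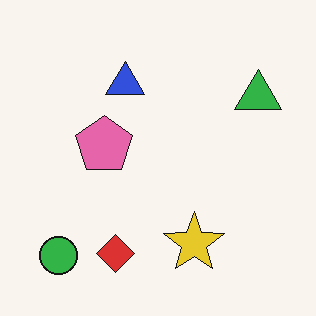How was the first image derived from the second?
The image was strongly gaussian-blurred.

Shape edges and outlines are uniformly softened across the whole image.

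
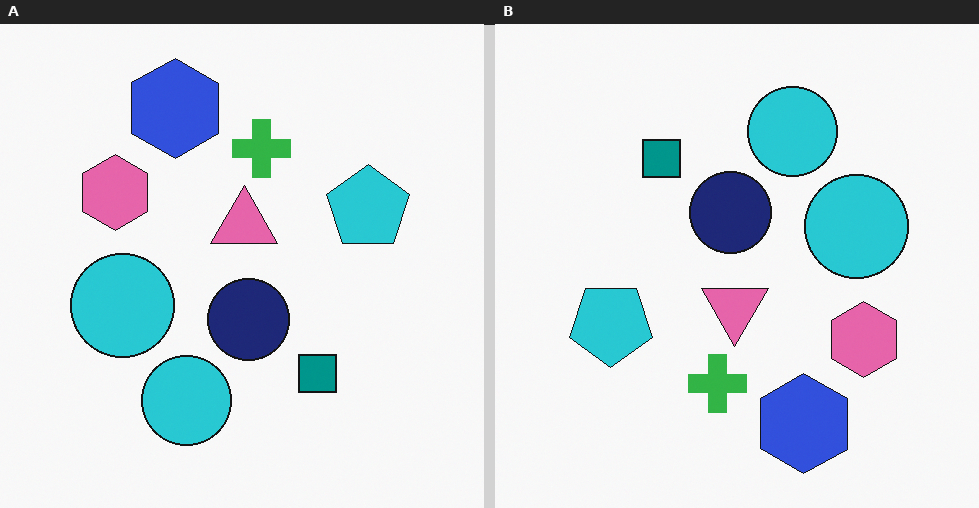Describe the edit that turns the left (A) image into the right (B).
The transformation is: rotated 180°.

The blue hexagon sits in the top of the left (A) image and the bottom of the right (B) — consistent with a whole-image 180° rotation.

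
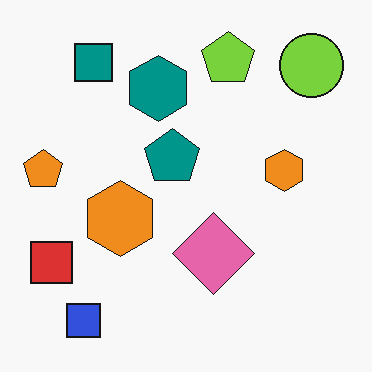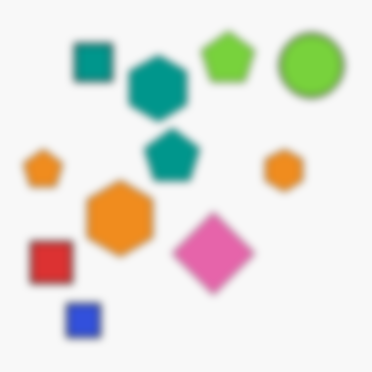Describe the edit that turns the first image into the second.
The second image is the first moderately blurred.

Shape edges and outlines are uniformly softened across the whole image.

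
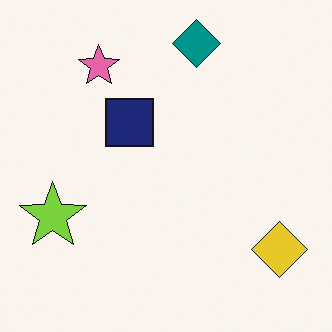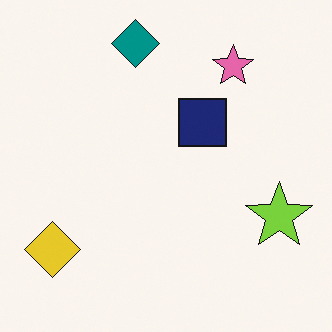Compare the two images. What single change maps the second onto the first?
The image was flipped horizontally (left ↔ right).

The yellow diamond is in the bottom-left of the second image and the bottom-right of the first — shapes on opposite sides of the vertical midline have swapped in a mirror flip.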